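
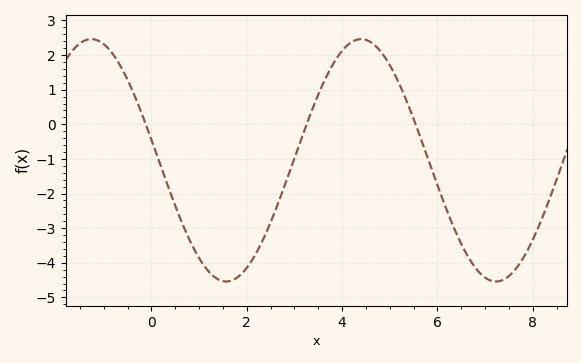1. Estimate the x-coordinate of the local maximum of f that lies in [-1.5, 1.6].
-1.26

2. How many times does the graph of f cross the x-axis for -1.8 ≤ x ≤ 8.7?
3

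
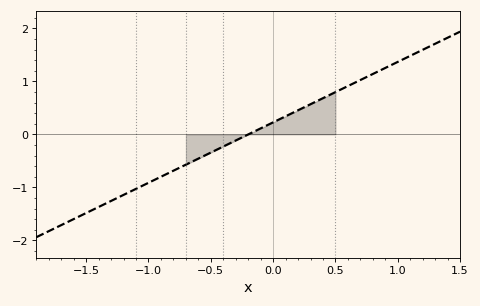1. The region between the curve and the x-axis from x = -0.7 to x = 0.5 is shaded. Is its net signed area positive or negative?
positive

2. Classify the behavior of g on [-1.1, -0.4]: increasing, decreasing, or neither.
increasing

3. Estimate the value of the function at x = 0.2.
0.456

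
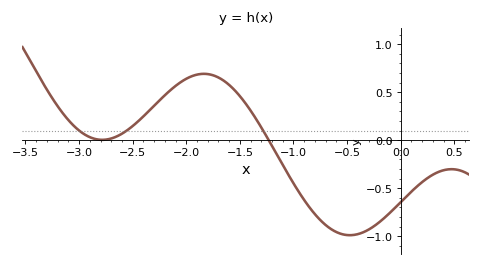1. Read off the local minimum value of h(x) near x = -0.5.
-1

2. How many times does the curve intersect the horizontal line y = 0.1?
3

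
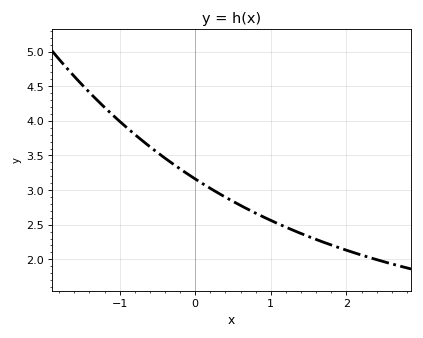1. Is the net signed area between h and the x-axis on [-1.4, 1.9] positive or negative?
positive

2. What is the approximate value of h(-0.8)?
3.8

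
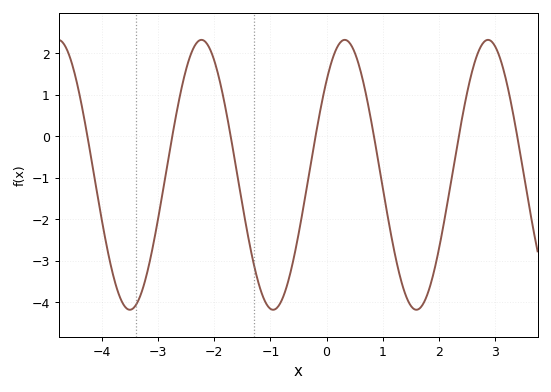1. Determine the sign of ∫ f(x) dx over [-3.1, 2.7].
negative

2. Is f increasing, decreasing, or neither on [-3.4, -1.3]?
neither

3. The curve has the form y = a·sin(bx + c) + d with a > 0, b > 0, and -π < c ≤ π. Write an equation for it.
y = 3.25sin(2.46x + 0.772) - 0.93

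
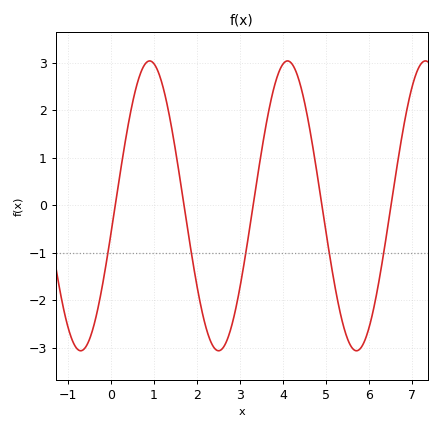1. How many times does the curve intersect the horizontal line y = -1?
5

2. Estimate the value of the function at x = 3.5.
1.14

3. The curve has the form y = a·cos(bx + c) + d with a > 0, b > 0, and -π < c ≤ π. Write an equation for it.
y = 3.05cos(1.96x - 1.76) - 0.01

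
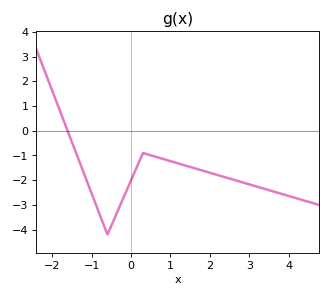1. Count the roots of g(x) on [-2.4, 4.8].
1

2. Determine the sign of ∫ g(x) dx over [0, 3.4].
negative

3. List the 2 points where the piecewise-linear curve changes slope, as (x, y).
(-0.6, -4.2); (0.3, -0.9)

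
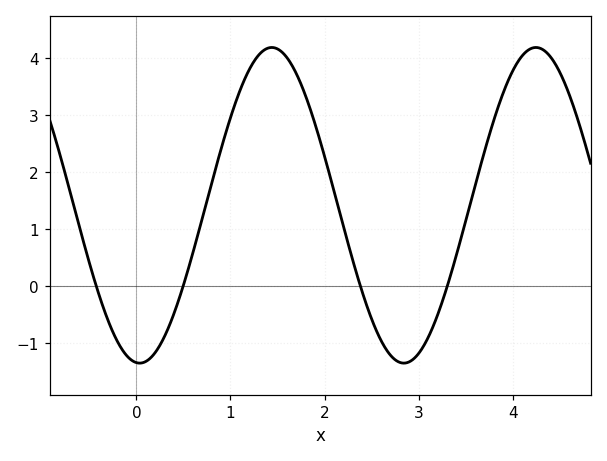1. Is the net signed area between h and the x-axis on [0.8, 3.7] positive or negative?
positive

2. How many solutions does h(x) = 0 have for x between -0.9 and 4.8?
4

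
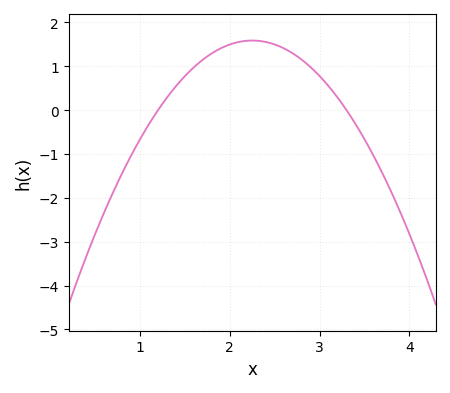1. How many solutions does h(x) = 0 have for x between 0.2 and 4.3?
2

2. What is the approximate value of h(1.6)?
0.979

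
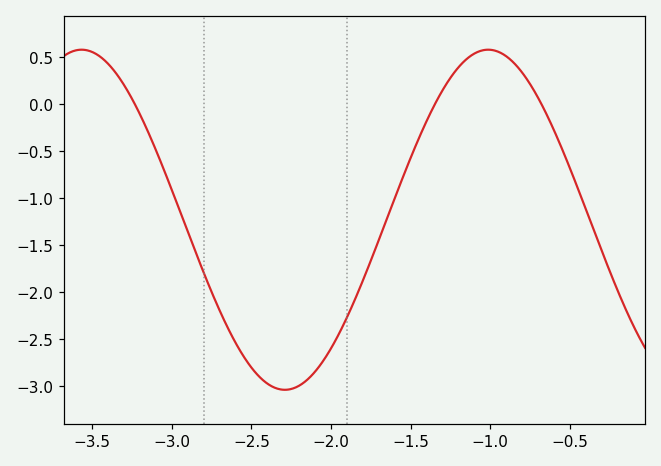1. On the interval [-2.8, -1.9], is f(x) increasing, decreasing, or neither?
neither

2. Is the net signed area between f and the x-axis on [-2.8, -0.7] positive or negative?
negative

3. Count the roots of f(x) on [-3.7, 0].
3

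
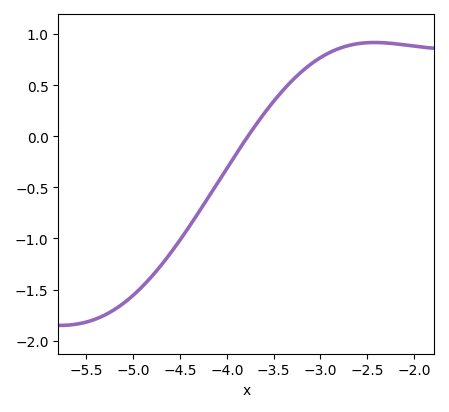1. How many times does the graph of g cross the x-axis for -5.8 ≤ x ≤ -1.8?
1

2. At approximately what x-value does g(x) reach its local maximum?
-2.42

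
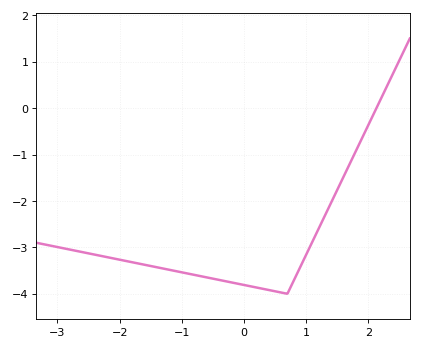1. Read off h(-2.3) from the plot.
-3.2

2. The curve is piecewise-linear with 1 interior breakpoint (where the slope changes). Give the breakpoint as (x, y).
(0.7, -4)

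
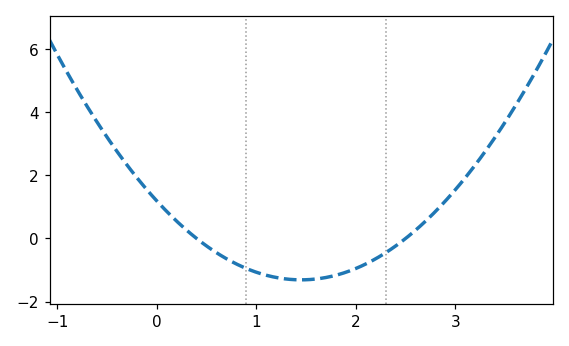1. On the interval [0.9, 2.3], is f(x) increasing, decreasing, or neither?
neither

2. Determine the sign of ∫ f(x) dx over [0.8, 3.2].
negative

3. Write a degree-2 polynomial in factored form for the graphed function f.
y = 1.19(x - 0.4)(x - 2.5)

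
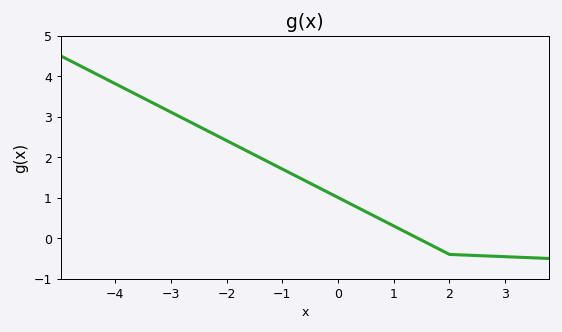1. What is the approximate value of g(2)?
-0.4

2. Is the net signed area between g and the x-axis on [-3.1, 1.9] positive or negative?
positive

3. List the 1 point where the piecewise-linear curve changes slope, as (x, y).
(2, -0.4)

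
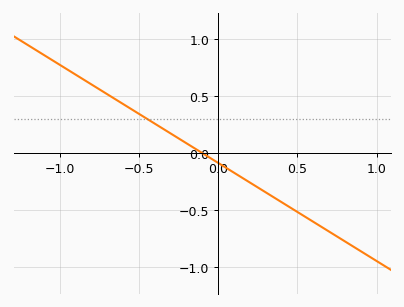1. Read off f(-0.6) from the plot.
0.43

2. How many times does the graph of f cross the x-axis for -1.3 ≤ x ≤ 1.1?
1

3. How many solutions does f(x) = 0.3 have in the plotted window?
1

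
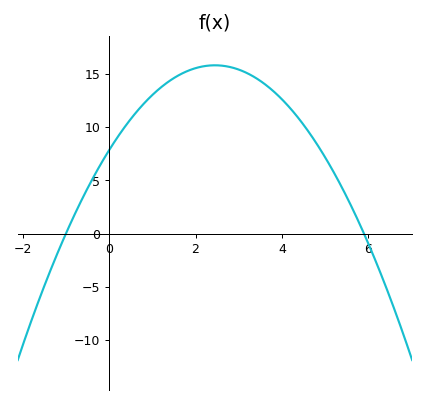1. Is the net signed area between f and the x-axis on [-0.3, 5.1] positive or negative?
positive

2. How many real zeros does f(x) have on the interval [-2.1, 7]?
2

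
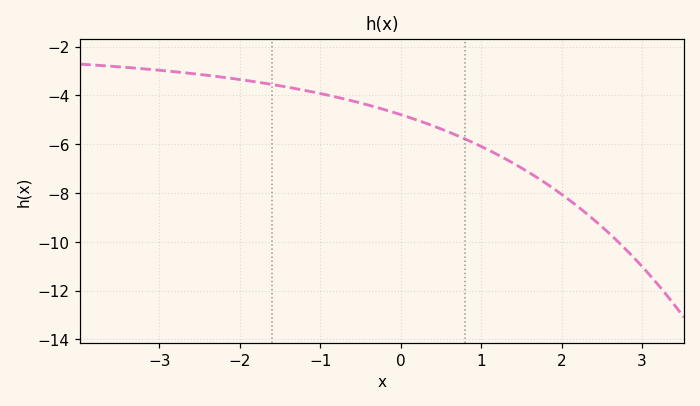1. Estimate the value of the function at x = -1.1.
-3.8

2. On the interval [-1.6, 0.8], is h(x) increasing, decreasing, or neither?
decreasing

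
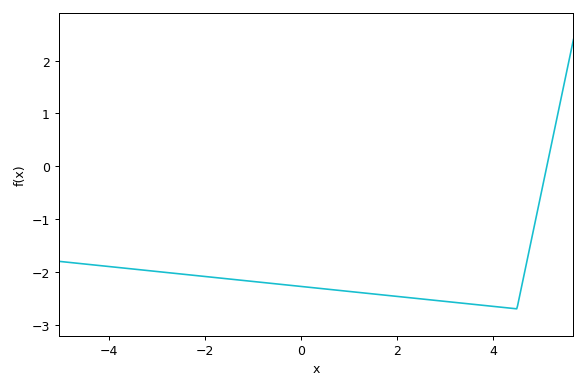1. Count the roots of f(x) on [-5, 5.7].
1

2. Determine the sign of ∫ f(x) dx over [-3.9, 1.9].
negative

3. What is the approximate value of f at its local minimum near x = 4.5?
-2.7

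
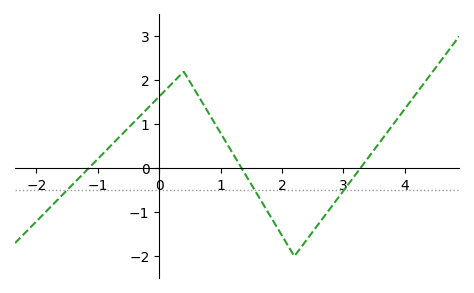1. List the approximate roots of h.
-1.15, 1.34, 3.27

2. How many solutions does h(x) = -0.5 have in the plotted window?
3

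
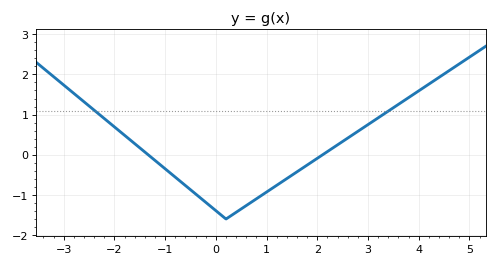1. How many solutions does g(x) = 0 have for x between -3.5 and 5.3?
2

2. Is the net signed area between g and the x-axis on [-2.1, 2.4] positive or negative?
negative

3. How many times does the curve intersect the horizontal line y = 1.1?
2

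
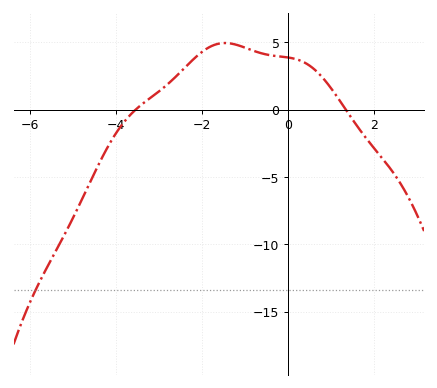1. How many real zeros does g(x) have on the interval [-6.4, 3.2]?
2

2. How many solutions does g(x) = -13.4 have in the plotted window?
1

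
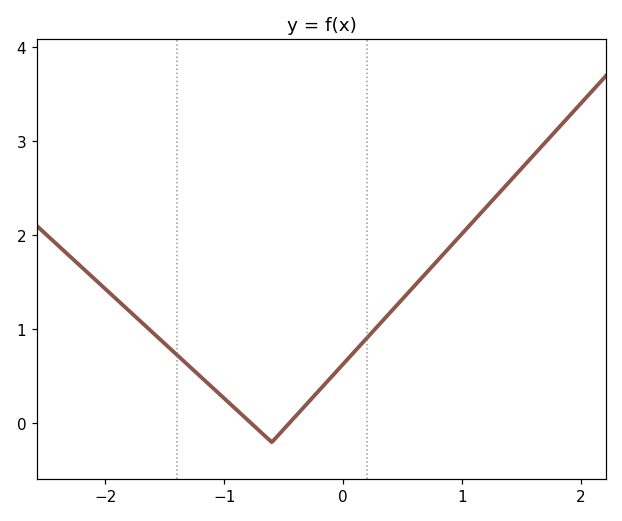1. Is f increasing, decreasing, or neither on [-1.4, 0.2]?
neither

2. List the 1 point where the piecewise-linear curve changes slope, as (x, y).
(-0.6, -0.2)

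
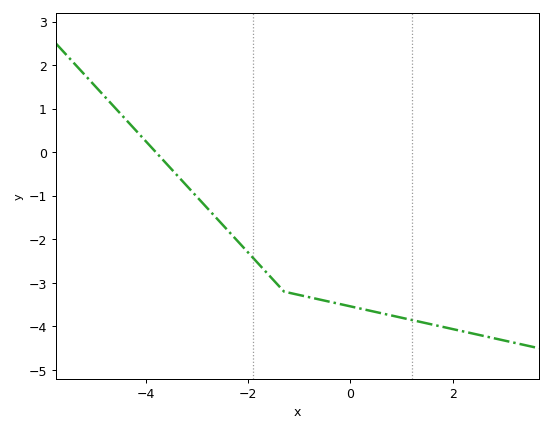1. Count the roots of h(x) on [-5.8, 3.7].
1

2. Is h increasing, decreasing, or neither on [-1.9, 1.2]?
decreasing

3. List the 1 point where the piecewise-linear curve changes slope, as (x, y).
(-1.3, -3.2)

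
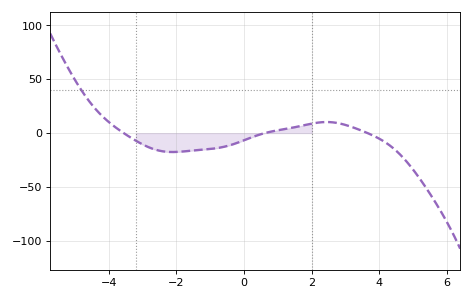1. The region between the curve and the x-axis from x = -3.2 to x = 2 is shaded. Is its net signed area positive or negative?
negative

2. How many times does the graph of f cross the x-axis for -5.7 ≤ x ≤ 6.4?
3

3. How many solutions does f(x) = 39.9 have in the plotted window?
1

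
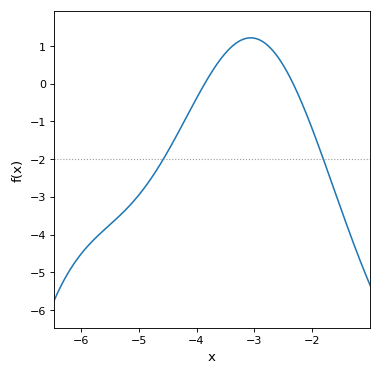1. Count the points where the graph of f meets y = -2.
2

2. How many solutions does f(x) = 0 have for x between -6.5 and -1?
2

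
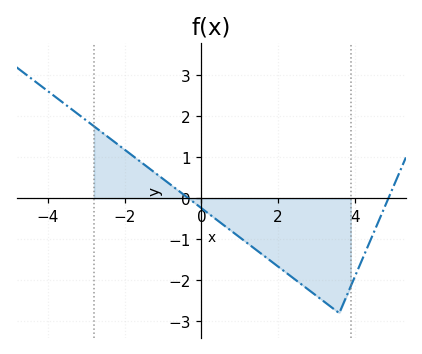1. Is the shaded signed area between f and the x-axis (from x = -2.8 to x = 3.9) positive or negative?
negative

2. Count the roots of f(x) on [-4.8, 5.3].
2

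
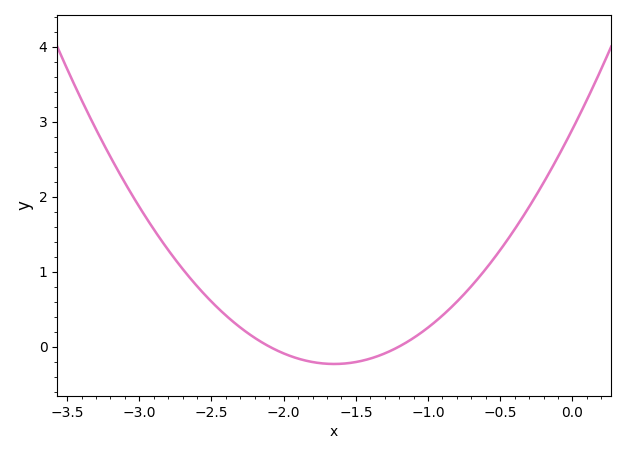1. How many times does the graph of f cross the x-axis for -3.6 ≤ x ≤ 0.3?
2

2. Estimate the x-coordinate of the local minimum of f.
-1.6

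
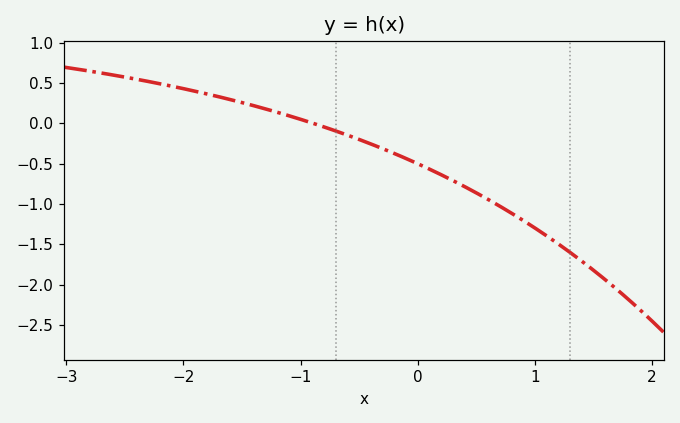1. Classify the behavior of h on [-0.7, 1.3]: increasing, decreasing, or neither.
decreasing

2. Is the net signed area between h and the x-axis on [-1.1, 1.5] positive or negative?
negative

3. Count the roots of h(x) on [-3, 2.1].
1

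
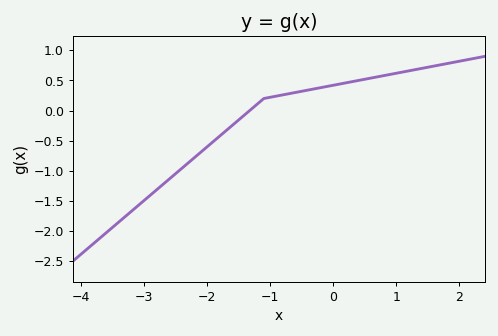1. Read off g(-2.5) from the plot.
-1.05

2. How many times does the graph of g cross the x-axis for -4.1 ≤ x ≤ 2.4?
1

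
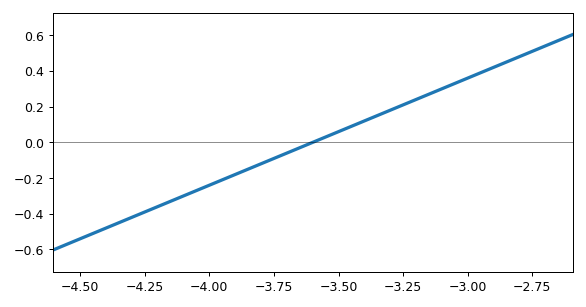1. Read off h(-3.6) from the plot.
0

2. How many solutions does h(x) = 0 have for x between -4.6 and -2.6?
1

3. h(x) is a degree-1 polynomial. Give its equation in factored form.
y = 0.6(x + 3.6)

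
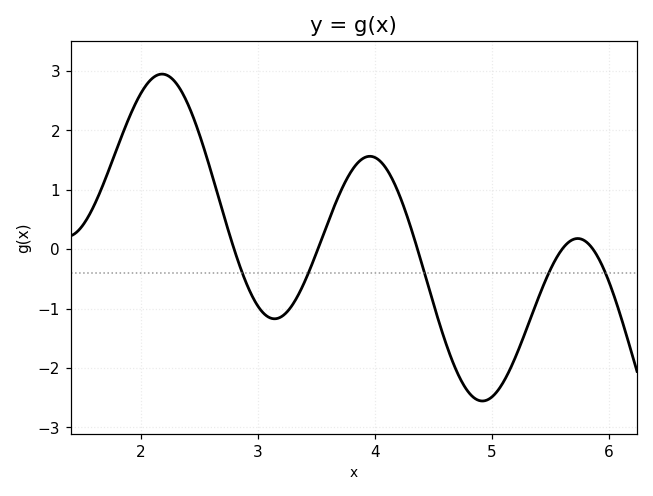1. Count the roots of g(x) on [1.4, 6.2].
5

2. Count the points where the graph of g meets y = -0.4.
5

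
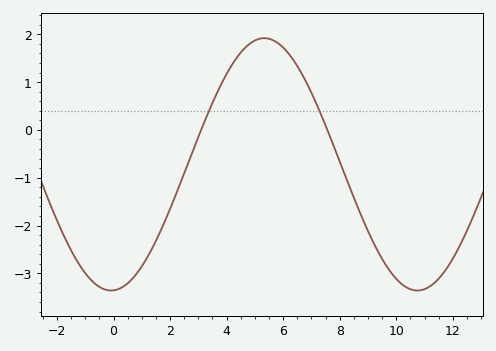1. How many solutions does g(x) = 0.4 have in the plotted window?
2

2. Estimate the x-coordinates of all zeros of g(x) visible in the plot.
3.1, 7.56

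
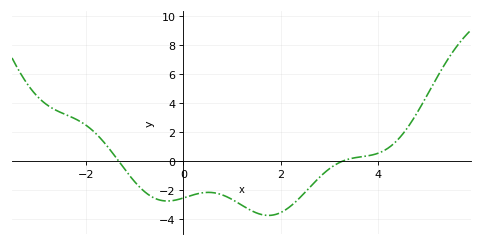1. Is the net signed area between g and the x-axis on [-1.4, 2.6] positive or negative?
negative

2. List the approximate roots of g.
-1.4, 3.2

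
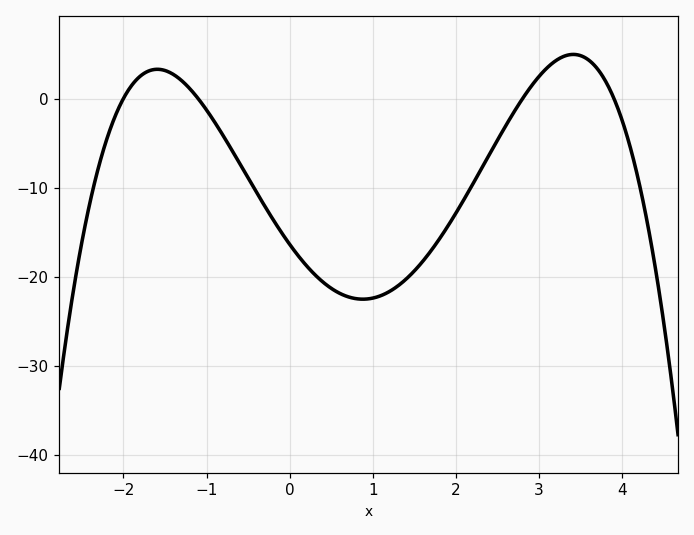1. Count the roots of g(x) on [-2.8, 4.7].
4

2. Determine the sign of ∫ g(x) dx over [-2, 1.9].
negative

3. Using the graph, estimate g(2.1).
-11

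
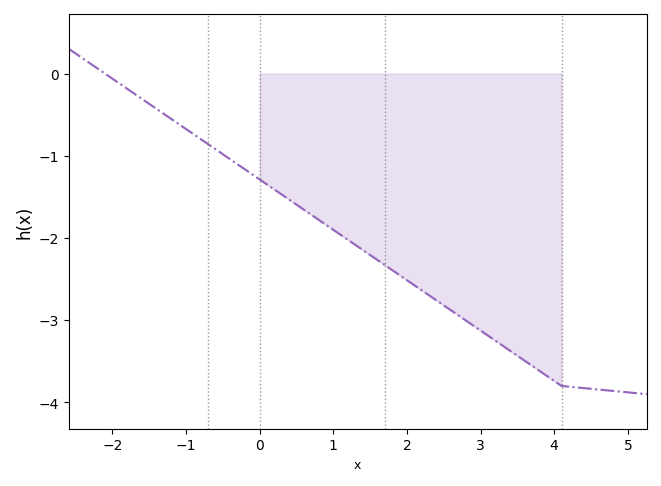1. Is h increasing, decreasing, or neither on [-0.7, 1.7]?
decreasing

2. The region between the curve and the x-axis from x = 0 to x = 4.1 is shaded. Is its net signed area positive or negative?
negative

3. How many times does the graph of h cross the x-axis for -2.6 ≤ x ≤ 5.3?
1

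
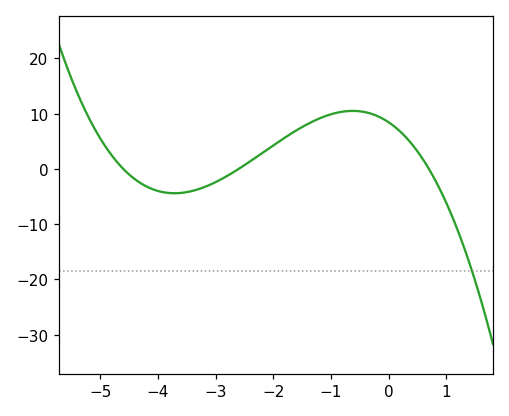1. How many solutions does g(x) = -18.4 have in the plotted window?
1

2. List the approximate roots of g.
-4.6, -2.6, 0.7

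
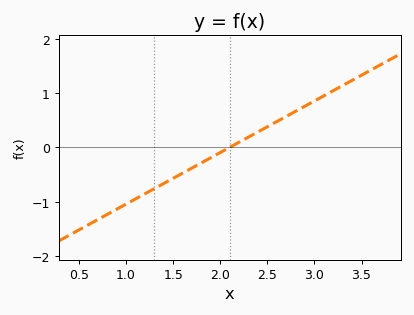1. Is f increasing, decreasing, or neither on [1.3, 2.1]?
increasing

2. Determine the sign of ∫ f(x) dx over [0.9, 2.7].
negative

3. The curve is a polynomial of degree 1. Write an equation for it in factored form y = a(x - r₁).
y = 0.95(x - 2.1)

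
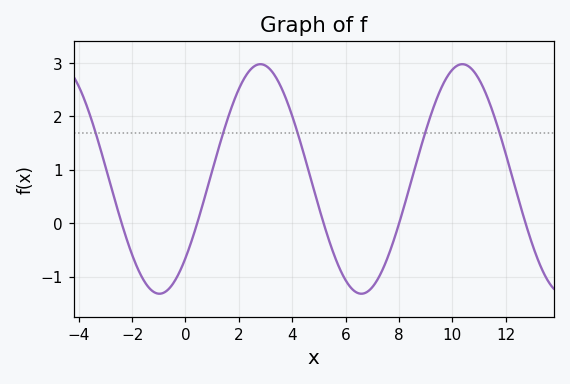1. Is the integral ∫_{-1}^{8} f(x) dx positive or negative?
positive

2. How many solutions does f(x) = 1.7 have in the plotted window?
5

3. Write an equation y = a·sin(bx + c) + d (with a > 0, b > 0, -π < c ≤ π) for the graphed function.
y = 2.15sin(0.83x - 0.76) + 0.83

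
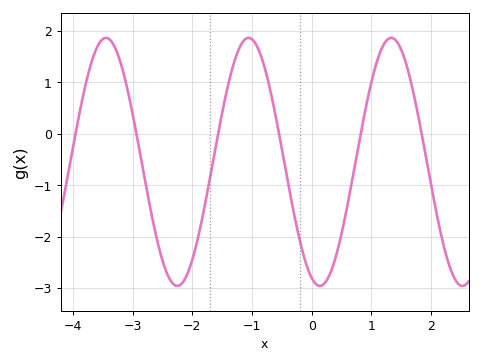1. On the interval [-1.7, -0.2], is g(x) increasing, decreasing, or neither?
neither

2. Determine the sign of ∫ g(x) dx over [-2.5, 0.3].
negative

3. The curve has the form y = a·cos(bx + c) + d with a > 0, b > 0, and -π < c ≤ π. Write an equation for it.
y = 2.41cos(2.63x + 2.78) - 0.55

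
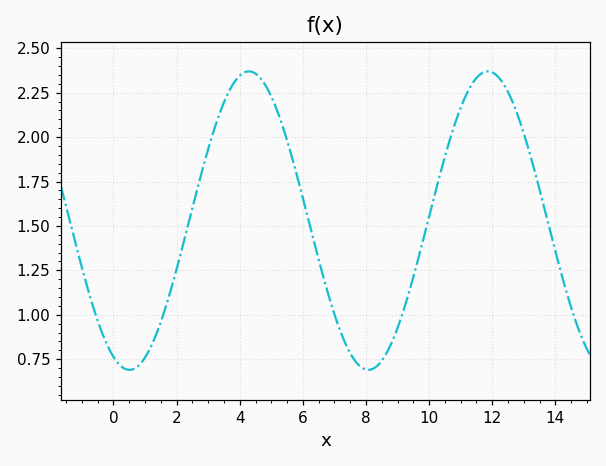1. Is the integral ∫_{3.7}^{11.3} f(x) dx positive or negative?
positive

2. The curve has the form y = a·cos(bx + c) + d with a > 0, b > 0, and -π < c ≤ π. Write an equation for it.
y = 0.84cos(0.83x + 2.72) + 1.53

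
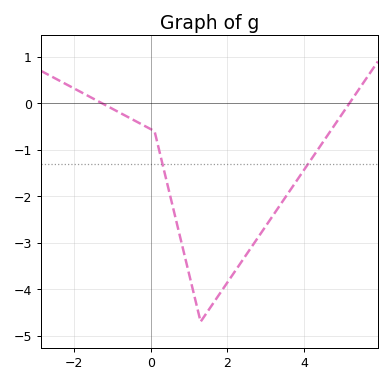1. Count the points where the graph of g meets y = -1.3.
2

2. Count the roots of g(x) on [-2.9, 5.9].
2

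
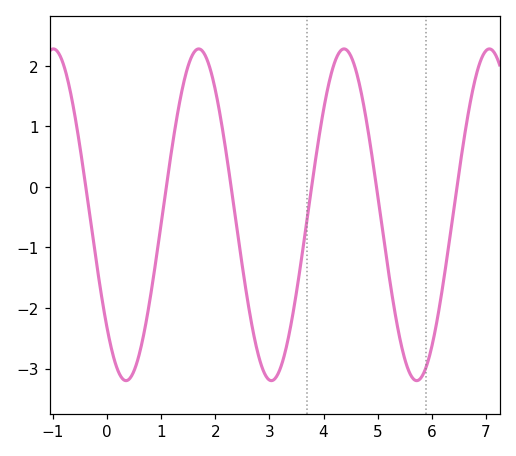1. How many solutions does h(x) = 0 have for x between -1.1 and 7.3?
6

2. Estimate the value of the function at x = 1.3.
1.2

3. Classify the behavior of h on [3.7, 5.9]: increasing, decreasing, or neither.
neither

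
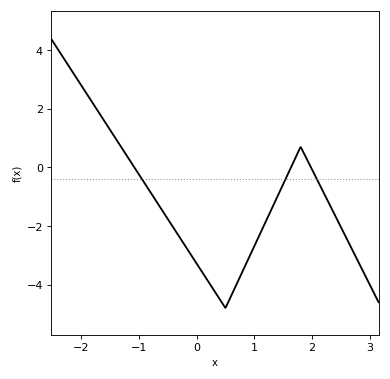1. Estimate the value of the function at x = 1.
-2.6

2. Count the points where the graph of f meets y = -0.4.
3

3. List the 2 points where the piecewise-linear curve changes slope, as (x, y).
(0.5, -4.8); (1.8, 0.7)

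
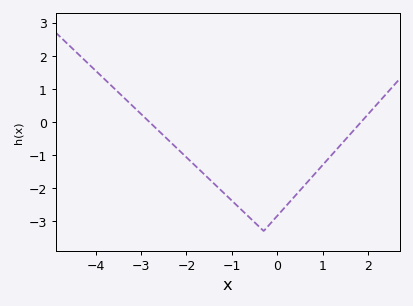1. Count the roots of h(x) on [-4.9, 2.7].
2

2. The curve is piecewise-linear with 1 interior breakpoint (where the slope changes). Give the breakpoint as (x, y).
(-0.3, -3.3)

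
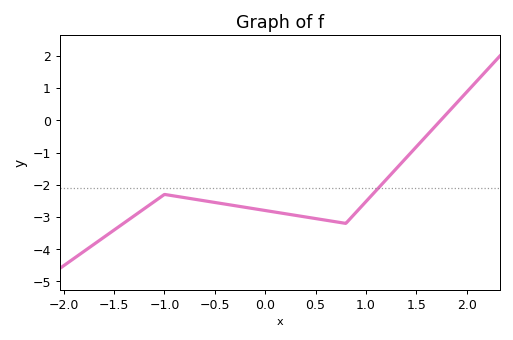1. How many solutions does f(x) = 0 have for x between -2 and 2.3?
1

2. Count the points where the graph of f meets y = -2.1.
1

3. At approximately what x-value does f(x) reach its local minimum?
0.798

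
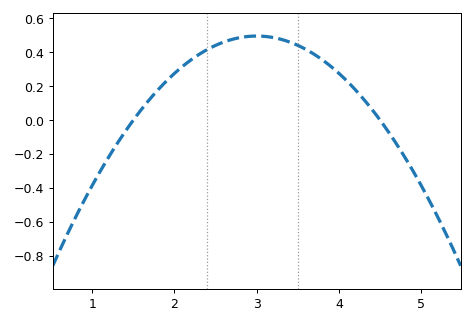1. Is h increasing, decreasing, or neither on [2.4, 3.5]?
neither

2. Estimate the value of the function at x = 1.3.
-0.14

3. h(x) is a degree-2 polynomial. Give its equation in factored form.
y = -0.22(x - 1.5)(x - 4.5)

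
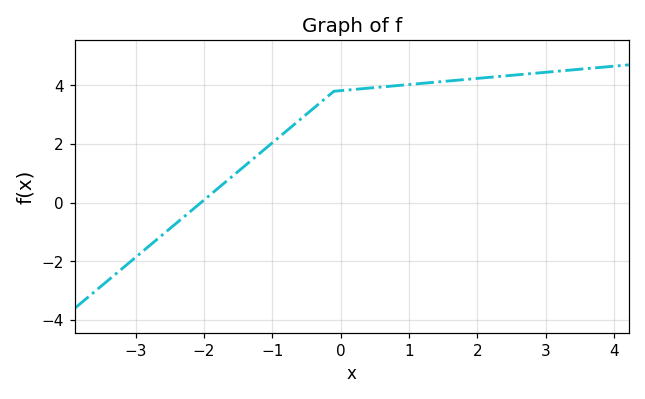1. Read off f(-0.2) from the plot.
3.6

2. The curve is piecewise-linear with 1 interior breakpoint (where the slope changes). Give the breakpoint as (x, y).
(-0.1, 3.8)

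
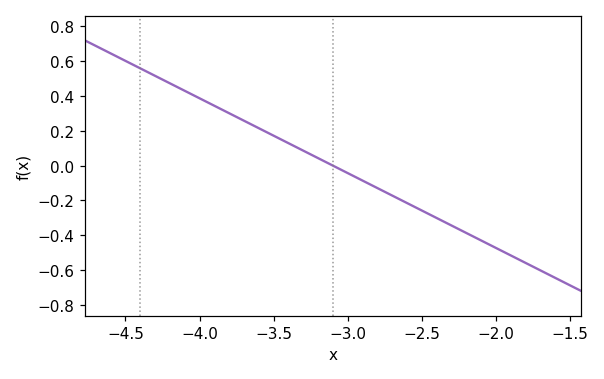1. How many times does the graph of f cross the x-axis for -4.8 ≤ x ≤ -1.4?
1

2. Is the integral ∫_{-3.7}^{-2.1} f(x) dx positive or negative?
negative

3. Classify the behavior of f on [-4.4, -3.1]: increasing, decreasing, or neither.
decreasing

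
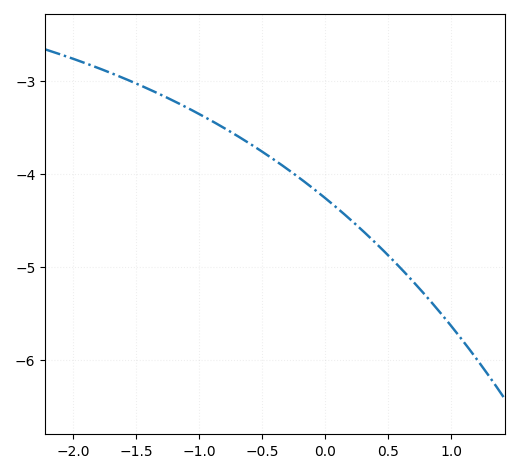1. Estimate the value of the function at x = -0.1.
-4.15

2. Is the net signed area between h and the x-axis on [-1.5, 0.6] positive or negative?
negative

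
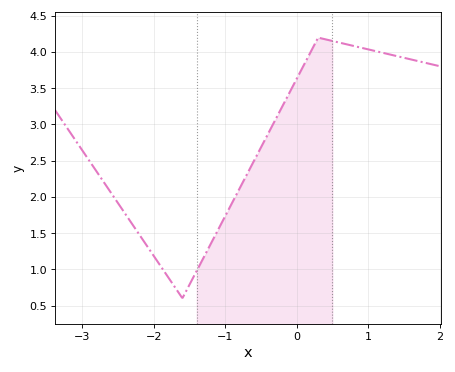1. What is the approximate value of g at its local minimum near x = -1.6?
0.6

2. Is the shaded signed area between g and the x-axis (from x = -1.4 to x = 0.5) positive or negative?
positive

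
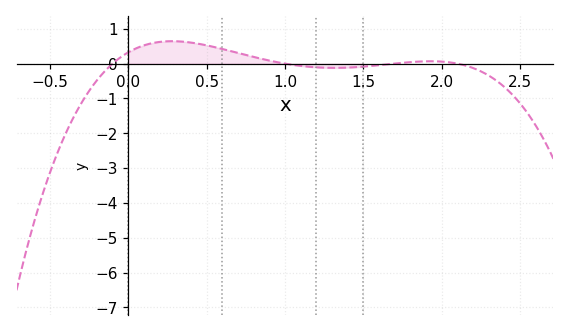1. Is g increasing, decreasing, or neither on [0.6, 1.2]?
decreasing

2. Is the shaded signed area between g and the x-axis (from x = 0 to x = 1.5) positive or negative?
positive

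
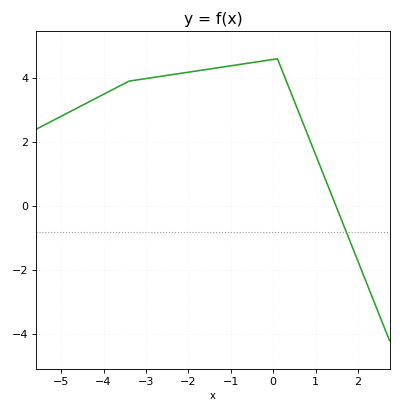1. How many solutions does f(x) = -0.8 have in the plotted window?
1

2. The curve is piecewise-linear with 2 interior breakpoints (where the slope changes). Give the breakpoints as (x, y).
(-3.4, 3.9); (0.1, 4.6)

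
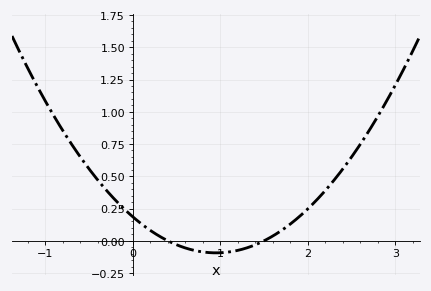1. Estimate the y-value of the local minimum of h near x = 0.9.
-0.1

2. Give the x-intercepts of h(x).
0.4, 1.5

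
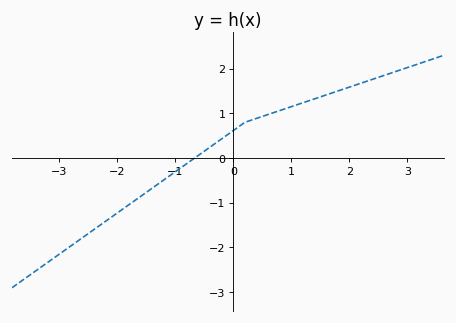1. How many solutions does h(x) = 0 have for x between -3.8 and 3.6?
1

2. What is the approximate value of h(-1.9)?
-1.14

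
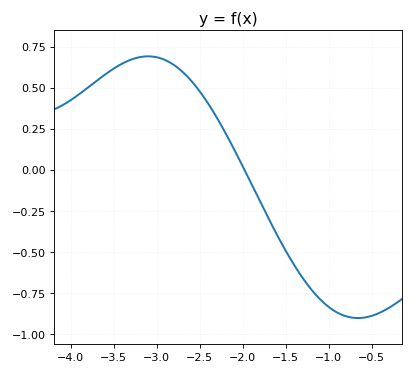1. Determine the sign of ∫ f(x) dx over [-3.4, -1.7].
positive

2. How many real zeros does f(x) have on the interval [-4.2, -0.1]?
1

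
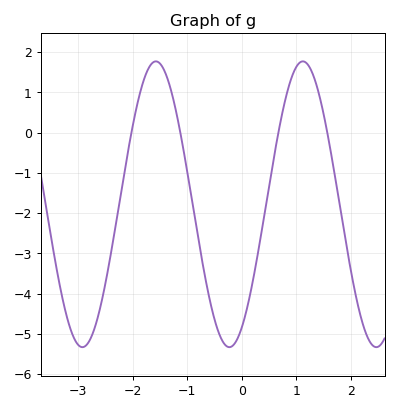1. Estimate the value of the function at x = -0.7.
-3.4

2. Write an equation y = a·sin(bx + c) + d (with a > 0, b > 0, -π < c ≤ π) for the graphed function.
y = 3.55sin(2.3x - 1) - 1.78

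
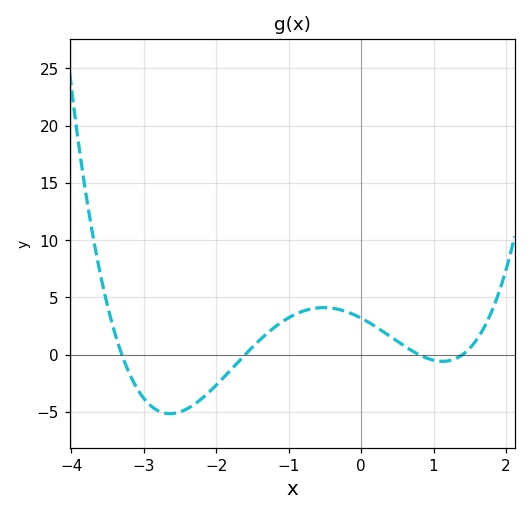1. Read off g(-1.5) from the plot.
0.648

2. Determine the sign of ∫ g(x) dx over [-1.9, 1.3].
positive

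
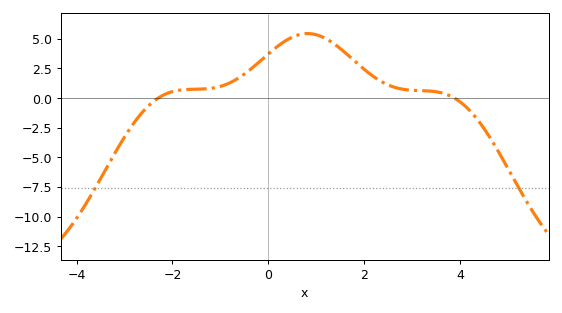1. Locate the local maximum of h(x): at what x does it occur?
0.8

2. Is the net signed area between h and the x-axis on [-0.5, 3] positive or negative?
positive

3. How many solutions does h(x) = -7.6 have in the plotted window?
2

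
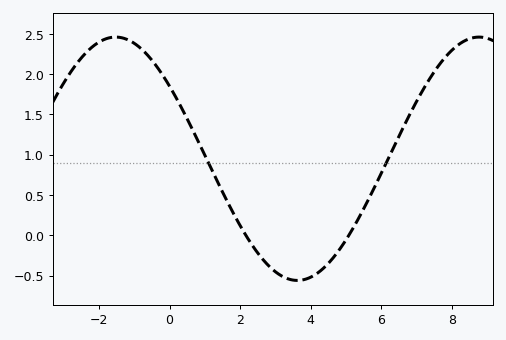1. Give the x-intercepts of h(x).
2.16, 5.08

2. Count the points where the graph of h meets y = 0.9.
2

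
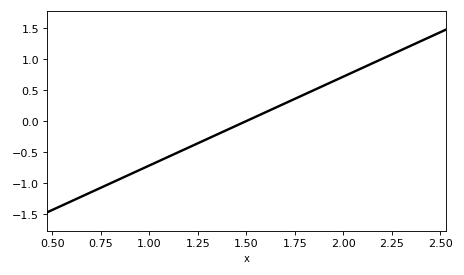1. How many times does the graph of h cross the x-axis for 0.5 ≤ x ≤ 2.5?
1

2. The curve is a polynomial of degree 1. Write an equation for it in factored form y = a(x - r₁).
y = 1.43(x - 1.5)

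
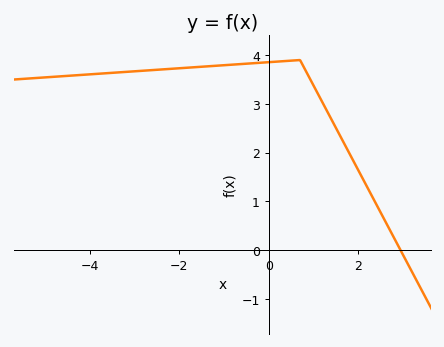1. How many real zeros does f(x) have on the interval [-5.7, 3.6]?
1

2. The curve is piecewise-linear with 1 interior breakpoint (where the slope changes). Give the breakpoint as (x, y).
(0.7, 3.9)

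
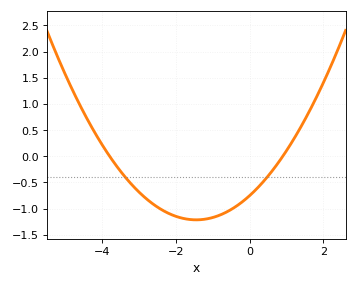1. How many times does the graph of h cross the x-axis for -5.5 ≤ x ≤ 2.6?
2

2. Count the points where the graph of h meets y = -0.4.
2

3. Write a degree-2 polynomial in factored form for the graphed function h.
y = 0.22(x + 3.8)(x - 0.9)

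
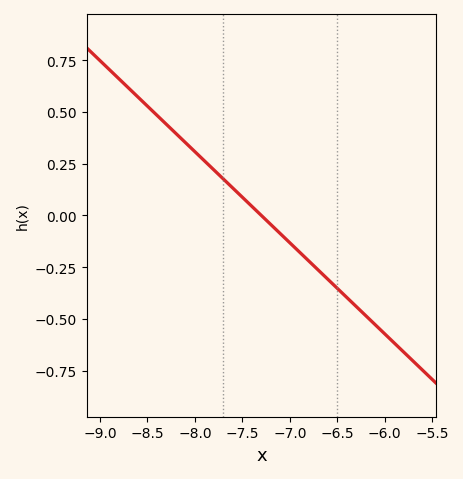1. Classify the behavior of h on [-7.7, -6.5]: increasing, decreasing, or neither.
decreasing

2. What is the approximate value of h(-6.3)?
-0.44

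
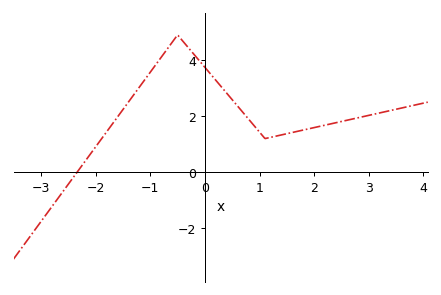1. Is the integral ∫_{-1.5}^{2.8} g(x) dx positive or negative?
positive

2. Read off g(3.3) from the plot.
2.16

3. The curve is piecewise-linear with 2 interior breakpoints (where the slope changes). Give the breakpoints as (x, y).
(-0.5, 4.9); (1.1, 1.2)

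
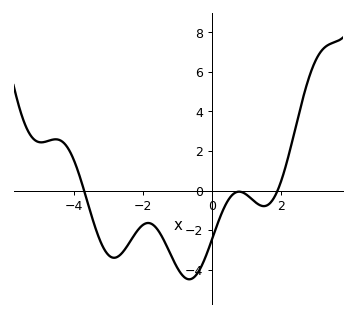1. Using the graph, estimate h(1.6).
-0.8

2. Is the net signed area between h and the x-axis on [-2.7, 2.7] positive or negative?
negative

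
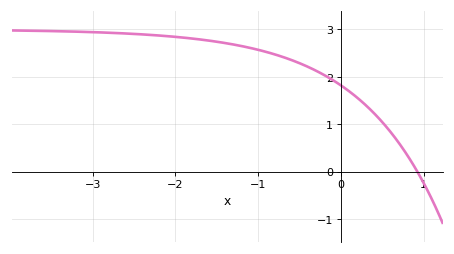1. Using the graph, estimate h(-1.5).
2.7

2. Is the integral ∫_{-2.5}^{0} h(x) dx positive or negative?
positive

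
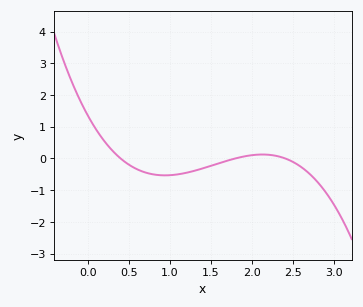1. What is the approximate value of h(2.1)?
0.121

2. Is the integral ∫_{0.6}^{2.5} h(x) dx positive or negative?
negative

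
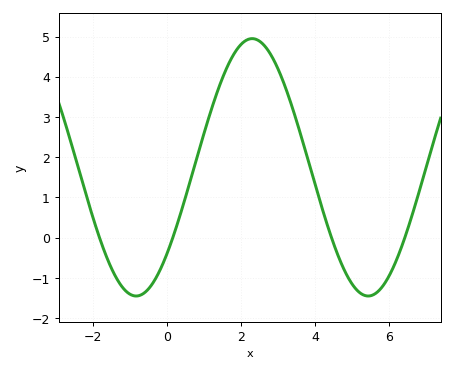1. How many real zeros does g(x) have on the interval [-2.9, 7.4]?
4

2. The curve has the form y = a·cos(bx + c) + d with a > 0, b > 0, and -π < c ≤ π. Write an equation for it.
y = 3.2cos(1x - 2.3) + 1.75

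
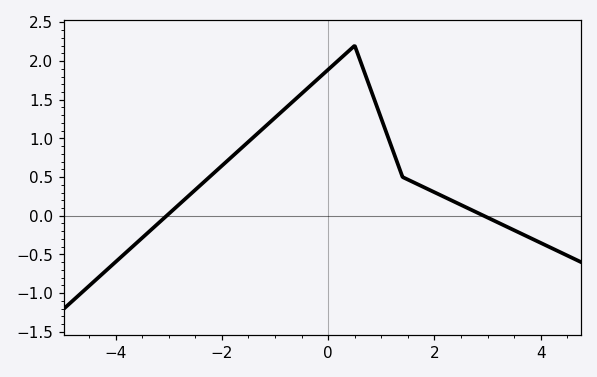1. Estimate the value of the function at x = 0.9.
1.44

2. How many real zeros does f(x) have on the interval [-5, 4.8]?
2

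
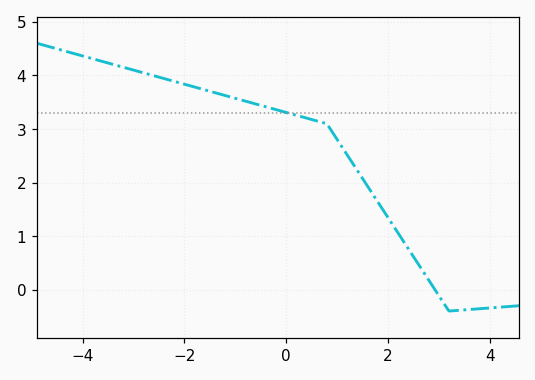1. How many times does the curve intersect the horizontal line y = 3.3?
1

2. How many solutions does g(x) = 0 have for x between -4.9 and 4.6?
1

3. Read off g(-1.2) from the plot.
3.63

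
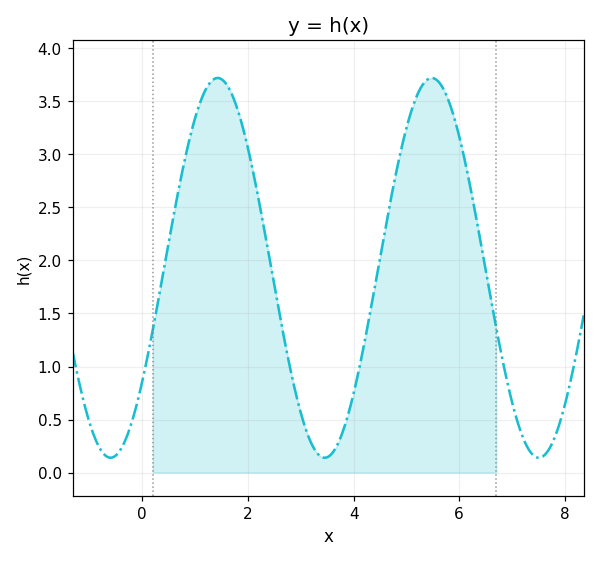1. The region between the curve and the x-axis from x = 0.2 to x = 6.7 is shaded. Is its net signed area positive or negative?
positive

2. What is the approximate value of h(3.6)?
0.2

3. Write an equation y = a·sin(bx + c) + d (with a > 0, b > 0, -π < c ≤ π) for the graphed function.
y = 1.79sin(1.6x - 0.64) + 1.93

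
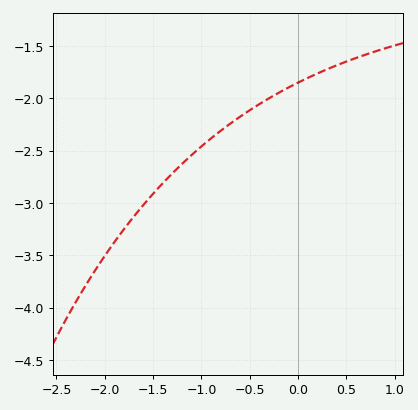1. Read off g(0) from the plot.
-1.85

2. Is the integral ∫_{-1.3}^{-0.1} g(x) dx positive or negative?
negative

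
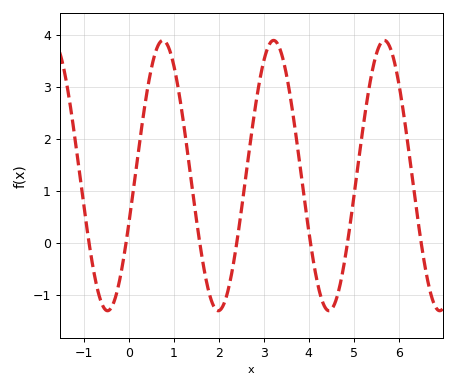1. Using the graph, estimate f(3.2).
3.9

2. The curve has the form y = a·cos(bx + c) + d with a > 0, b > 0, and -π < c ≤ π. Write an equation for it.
y = 2.6cos(2.55x - 1.92) + 1.3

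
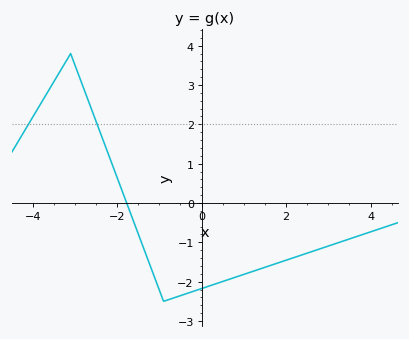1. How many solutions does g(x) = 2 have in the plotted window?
2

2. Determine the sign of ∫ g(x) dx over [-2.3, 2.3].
negative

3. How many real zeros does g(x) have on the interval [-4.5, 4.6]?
1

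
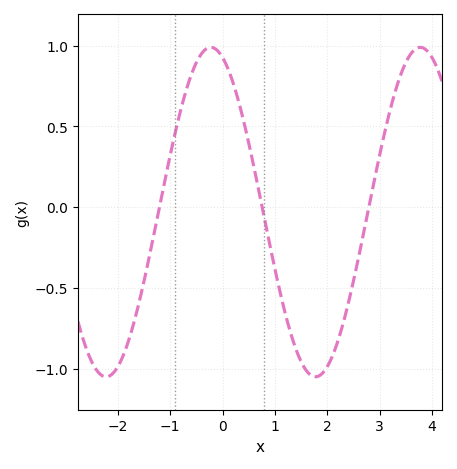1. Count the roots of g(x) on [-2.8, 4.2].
3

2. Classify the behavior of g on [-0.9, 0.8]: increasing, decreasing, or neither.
neither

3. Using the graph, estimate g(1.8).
-1.05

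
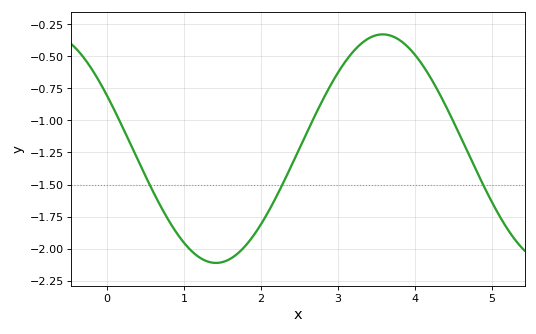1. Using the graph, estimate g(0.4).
-1.31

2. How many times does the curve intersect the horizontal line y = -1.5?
3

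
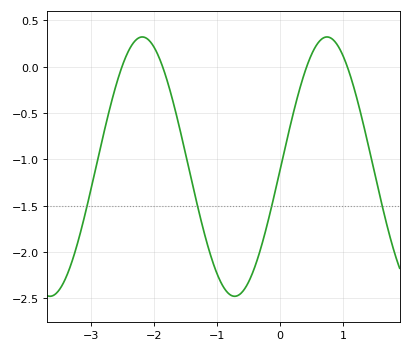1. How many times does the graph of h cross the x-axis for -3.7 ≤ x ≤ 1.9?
4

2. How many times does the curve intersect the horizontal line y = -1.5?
4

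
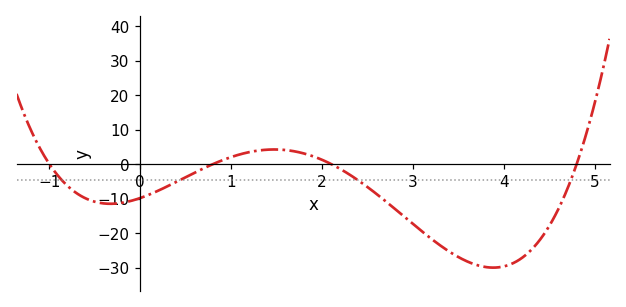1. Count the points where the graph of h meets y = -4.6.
4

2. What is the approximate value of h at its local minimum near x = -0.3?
-11.5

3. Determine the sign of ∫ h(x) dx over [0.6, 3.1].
negative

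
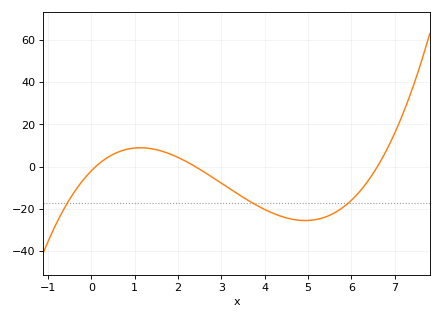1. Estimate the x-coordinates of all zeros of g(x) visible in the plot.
0.1, 2.4, 6.6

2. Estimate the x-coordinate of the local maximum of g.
1.13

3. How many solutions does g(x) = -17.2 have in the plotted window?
3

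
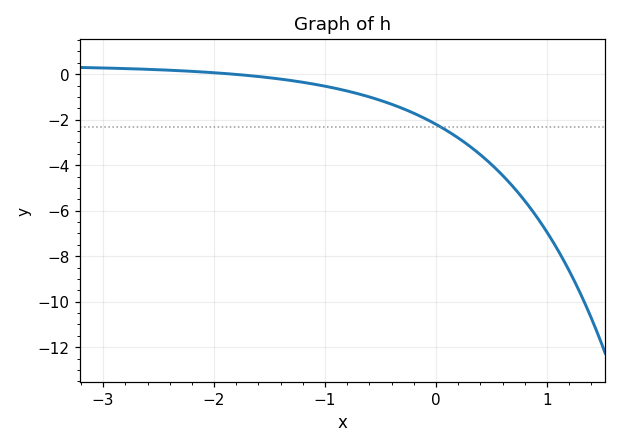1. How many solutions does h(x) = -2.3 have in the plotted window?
1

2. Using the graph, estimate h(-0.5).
-1.2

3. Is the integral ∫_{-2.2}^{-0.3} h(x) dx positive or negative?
negative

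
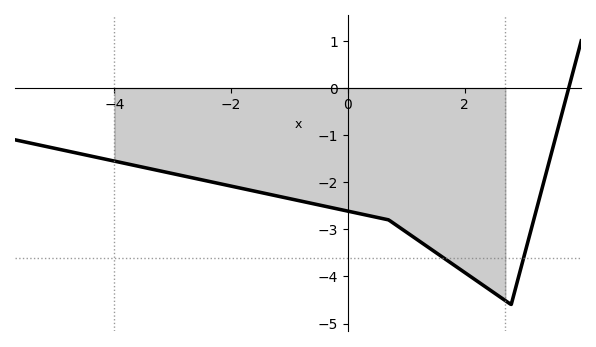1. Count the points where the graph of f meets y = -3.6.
2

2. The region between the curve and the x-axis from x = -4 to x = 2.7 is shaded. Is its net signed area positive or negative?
negative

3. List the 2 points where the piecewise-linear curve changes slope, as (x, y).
(0.7, -2.8); (2.8, -4.6)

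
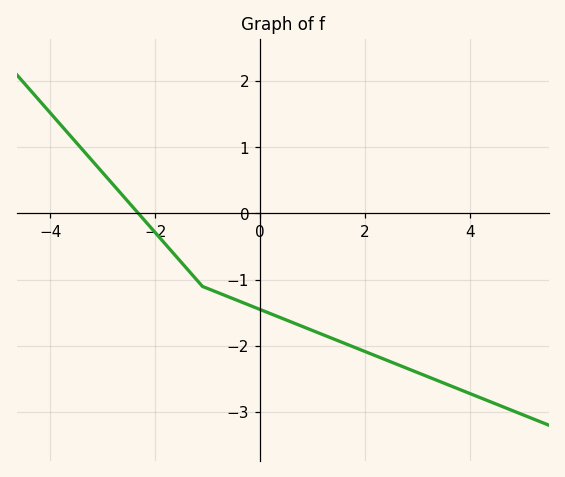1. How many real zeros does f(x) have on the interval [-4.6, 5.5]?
1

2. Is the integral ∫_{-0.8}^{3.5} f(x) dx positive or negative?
negative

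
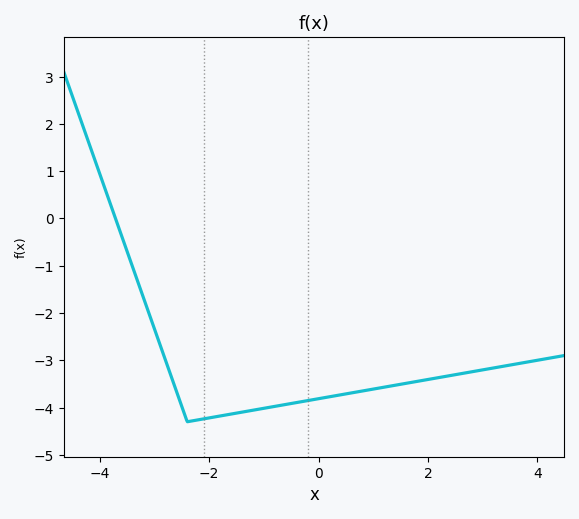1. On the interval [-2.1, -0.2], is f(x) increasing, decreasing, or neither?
increasing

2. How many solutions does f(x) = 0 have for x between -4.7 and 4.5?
1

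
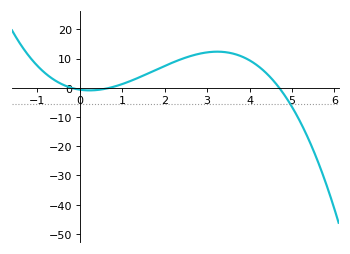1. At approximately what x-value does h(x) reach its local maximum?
3.2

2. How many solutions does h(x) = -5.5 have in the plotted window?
1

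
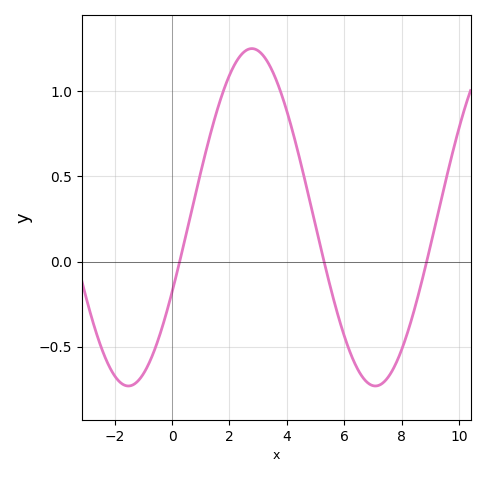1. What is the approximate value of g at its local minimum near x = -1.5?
-0.73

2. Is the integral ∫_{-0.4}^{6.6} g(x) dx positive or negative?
positive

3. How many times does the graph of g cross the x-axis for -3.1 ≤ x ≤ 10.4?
3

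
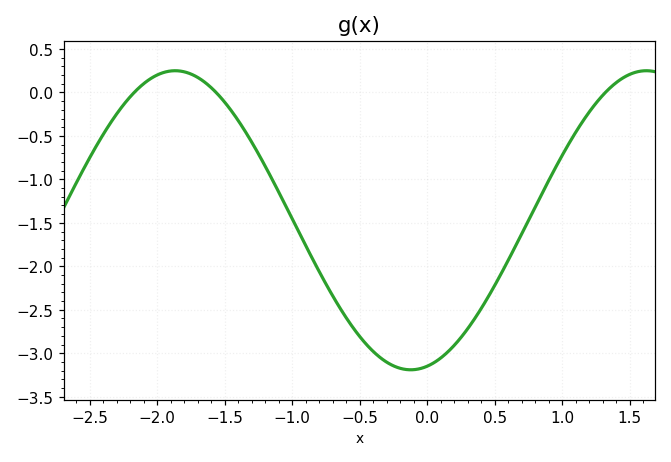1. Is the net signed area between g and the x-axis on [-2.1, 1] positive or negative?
negative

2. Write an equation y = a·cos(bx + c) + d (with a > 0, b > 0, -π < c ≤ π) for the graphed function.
y = 1.72cos(1.8x - 2.92) - 1.47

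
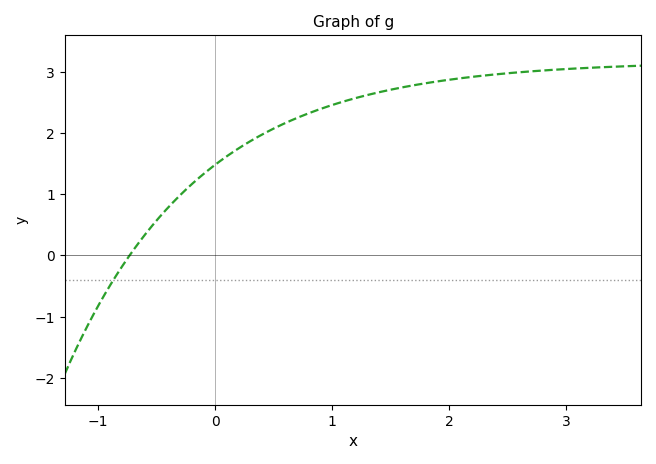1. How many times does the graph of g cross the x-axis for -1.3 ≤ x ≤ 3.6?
1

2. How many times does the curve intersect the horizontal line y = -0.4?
1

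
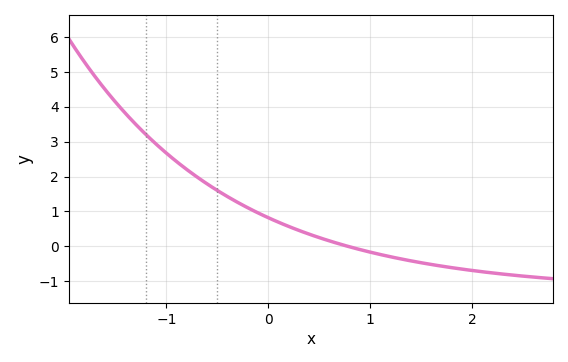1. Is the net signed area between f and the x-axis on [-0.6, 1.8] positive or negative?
positive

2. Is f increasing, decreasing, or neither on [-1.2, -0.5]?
decreasing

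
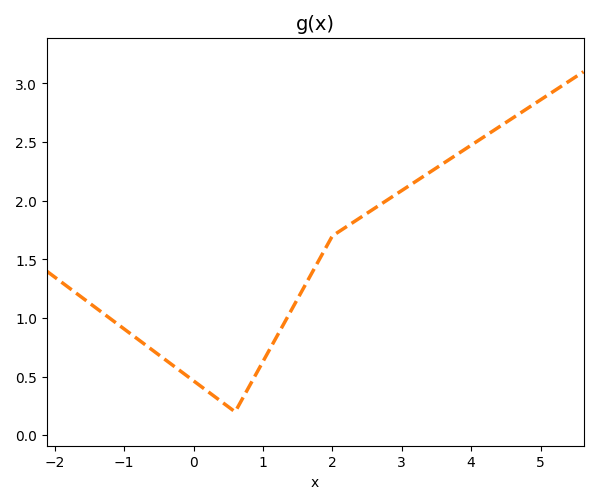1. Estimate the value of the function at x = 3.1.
2.13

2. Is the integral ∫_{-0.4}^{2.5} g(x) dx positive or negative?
positive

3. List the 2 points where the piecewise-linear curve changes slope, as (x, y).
(0.6, 0.2); (2, 1.7)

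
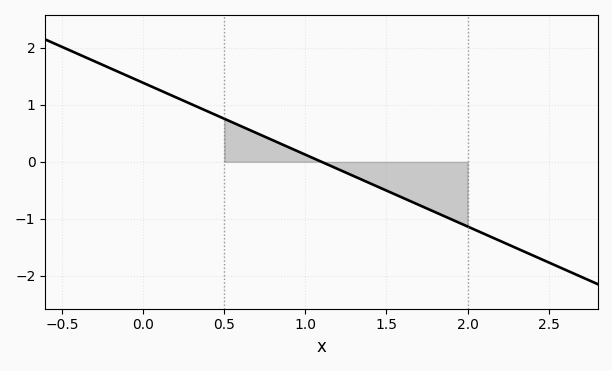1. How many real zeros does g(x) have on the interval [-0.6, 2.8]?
1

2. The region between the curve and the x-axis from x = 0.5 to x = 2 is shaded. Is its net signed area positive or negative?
negative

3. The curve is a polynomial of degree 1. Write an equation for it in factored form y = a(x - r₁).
y = -1.26(x - 1.1)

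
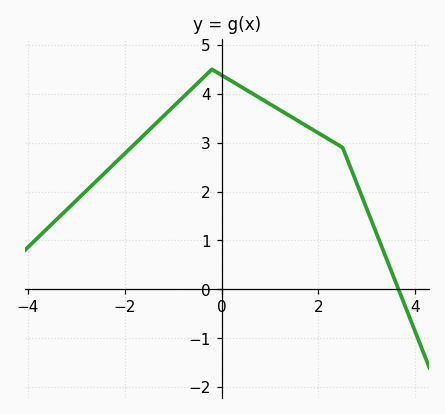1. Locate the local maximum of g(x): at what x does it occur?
-0.198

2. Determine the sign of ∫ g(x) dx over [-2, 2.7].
positive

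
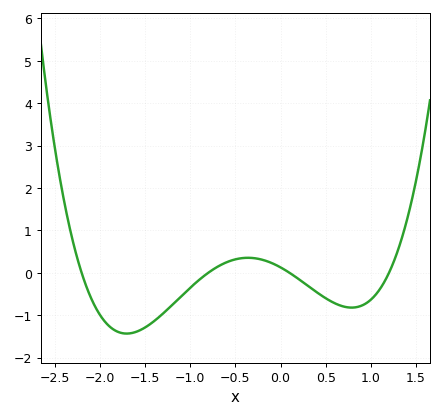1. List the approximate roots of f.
-2.2, -0.8, 0.1, 1.2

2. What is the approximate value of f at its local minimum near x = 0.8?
-0.82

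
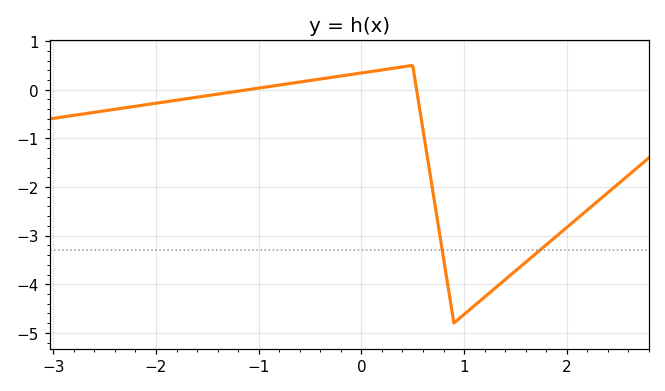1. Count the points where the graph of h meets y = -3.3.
2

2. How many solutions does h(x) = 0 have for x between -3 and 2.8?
2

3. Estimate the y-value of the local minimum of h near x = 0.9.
-4.8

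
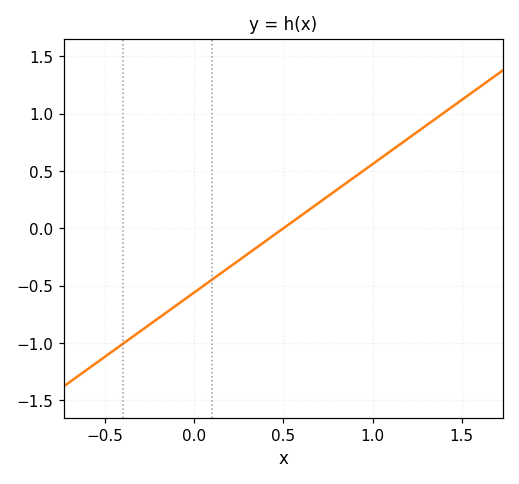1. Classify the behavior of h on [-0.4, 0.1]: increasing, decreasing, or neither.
increasing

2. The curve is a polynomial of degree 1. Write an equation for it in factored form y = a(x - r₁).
y = 1.12(x - 0.5)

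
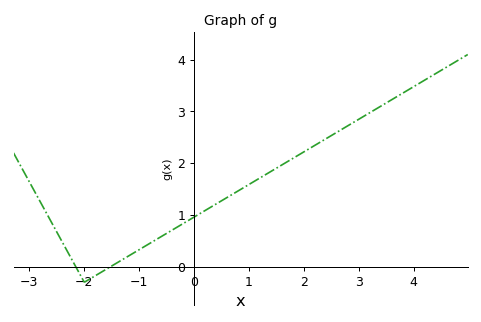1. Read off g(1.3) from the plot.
1.78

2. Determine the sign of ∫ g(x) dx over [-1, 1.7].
positive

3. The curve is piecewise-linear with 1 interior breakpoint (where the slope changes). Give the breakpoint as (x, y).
(-2, -0.3)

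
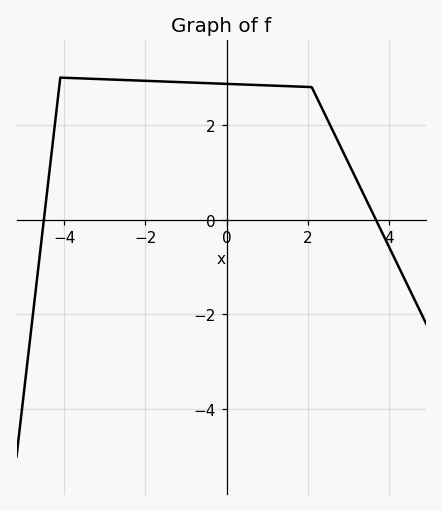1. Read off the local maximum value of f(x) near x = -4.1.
3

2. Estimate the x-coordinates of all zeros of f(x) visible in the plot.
-4.5, 3.68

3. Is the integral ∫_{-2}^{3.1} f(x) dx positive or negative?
positive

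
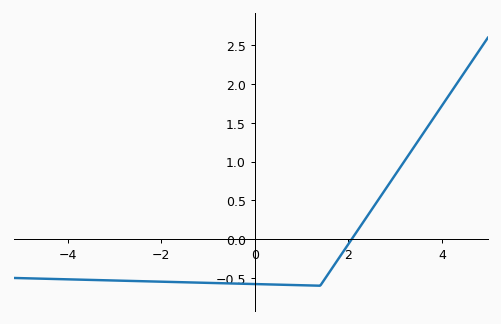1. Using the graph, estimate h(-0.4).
-0.55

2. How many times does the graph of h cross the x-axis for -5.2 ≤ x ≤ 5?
1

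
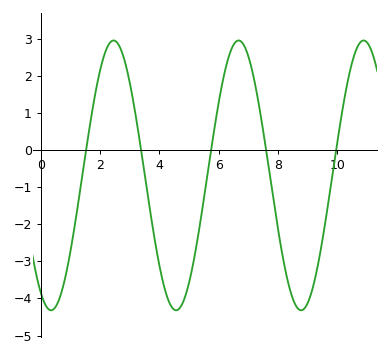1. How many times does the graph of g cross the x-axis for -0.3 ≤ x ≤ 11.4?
5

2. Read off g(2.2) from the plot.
2.7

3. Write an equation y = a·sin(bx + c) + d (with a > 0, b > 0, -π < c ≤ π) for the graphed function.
y = 3.64sin(1.5x - 2.1) - 0.68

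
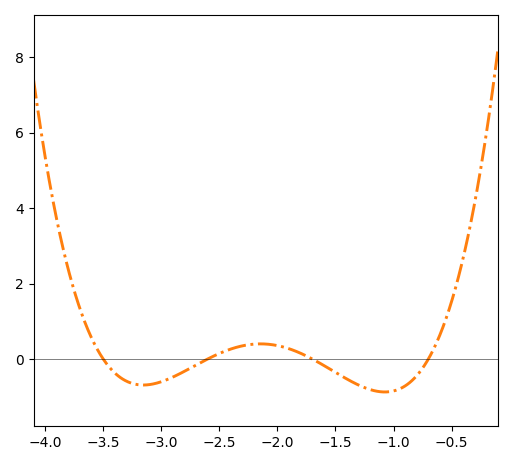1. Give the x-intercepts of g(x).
-3.5, -2.6, -1.7, -0.7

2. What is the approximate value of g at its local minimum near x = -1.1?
-0.875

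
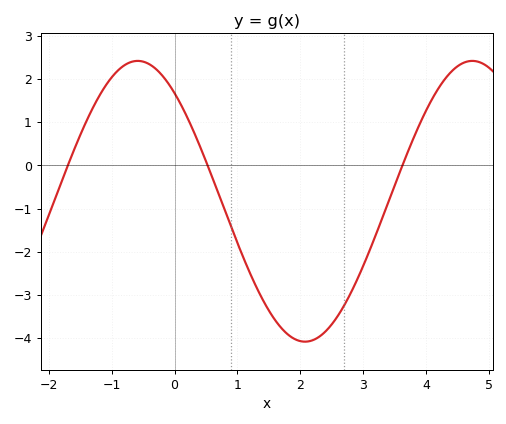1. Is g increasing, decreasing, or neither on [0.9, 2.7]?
neither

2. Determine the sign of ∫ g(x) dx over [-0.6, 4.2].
negative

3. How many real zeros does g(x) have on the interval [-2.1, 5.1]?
3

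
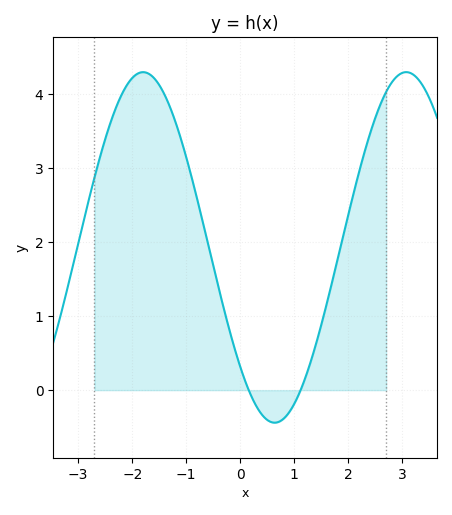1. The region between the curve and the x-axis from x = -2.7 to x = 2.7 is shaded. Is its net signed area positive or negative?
positive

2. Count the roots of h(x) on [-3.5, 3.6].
2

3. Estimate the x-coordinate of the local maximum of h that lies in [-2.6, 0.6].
-1.8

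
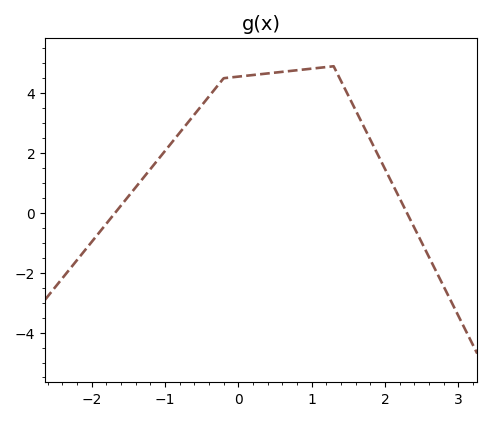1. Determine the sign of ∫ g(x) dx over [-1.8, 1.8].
positive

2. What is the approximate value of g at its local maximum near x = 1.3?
4.8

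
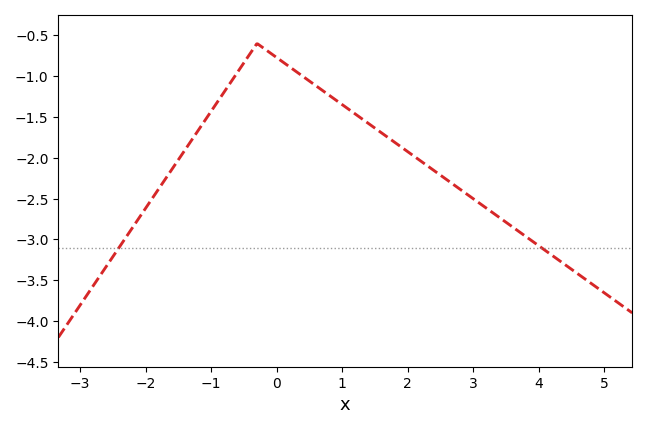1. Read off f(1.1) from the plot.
-1.4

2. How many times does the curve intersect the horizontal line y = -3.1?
2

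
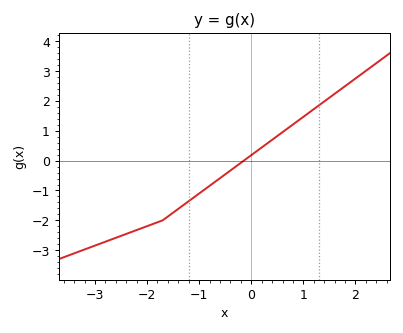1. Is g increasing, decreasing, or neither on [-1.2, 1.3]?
increasing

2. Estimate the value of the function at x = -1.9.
-2.1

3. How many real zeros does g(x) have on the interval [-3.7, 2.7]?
1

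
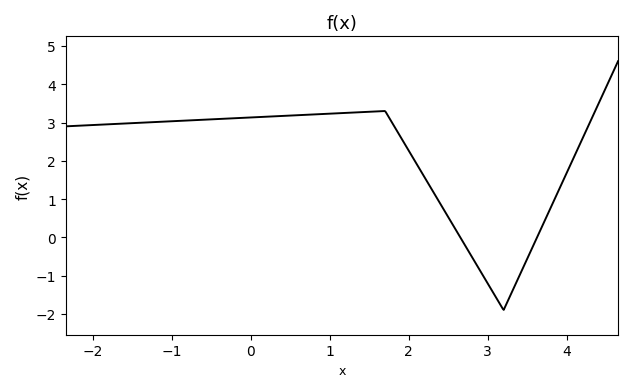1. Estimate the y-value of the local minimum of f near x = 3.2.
-1.89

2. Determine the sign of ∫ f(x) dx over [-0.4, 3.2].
positive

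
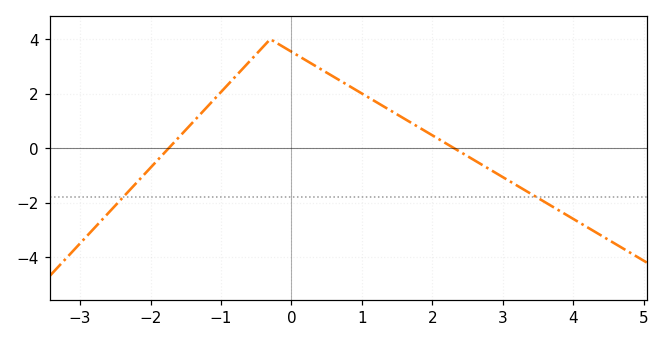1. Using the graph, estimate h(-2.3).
-1.6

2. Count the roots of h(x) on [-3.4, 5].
2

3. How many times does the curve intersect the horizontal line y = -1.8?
2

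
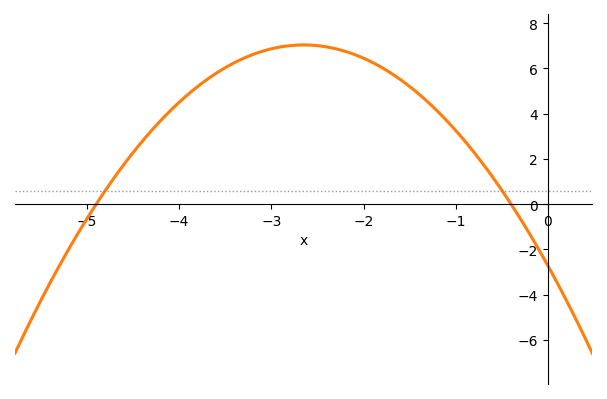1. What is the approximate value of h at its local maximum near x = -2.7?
7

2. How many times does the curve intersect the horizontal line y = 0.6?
2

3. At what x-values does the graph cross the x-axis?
-4.9, -0.4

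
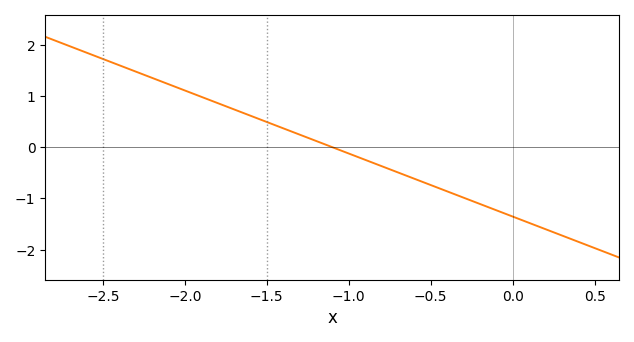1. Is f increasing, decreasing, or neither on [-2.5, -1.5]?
decreasing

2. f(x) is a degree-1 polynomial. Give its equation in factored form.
y = -1.23(x + 1.1)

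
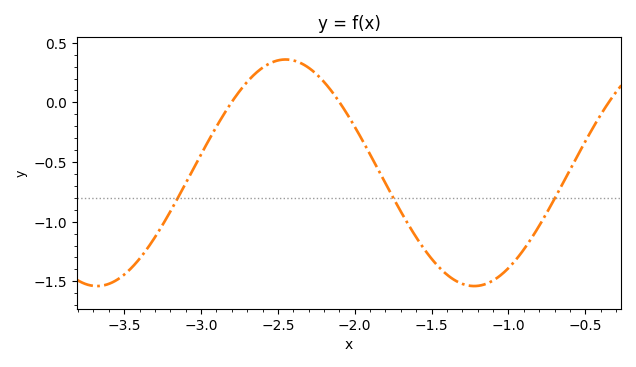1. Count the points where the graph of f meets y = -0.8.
3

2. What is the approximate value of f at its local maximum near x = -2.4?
0.35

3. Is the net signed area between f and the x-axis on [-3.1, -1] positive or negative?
negative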